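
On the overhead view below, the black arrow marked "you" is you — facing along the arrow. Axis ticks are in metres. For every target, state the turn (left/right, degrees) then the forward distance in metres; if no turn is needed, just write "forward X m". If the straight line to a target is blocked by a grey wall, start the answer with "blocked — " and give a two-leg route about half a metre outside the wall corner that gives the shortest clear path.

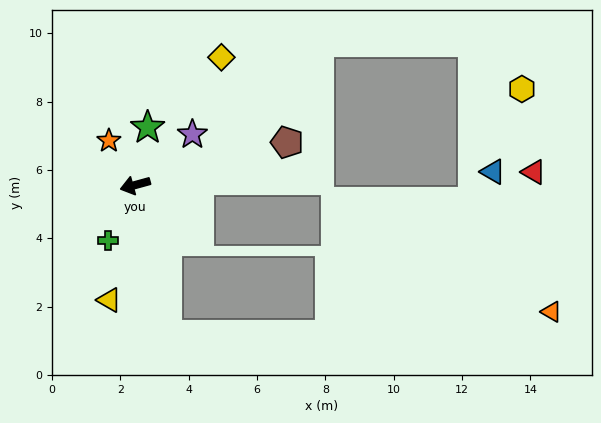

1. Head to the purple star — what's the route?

turn right 154°, forward 2.2 m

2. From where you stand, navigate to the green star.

turn right 118°, forward 1.7 m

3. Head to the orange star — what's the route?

turn right 75°, forward 1.5 m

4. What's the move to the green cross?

turn left 48°, forward 1.8 m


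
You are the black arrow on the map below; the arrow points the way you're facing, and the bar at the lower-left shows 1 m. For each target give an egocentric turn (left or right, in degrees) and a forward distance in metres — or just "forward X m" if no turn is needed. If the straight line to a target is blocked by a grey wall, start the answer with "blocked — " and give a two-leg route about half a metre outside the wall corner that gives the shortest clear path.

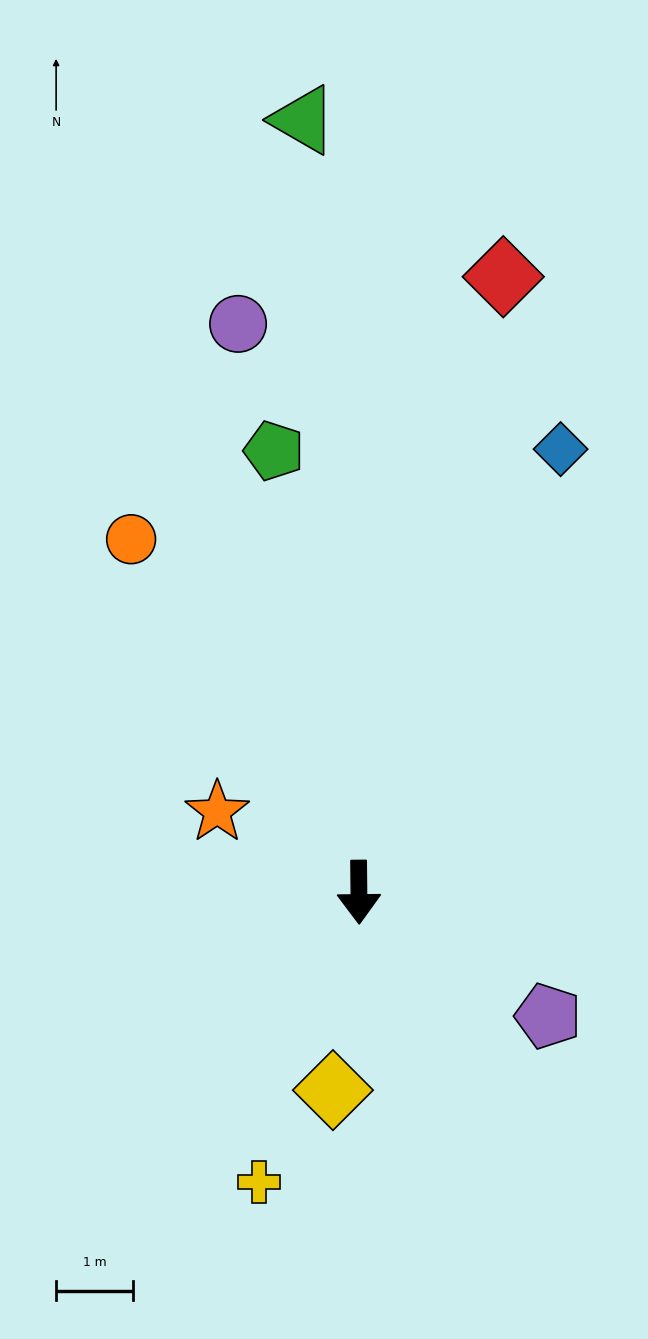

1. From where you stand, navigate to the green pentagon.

turn right 170°, forward 5.8 m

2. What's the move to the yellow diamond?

turn right 8°, forward 2.6 m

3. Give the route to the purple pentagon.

turn left 56°, forward 2.9 m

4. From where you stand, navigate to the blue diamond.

turn left 155°, forward 6.3 m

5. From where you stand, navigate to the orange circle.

turn right 148°, forward 5.4 m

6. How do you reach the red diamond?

turn left 166°, forward 8.2 m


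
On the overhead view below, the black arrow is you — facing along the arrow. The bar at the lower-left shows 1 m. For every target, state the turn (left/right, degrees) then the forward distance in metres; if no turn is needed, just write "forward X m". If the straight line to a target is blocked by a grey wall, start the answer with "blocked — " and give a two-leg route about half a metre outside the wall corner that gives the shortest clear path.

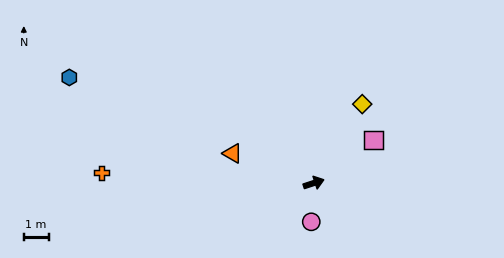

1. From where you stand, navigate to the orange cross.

turn left 159°, forward 8.6 m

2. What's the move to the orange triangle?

turn left 142°, forward 3.5 m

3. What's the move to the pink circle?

turn right 112°, forward 1.6 m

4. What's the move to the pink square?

turn left 18°, forward 3.0 m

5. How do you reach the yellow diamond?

turn left 40°, forward 3.7 m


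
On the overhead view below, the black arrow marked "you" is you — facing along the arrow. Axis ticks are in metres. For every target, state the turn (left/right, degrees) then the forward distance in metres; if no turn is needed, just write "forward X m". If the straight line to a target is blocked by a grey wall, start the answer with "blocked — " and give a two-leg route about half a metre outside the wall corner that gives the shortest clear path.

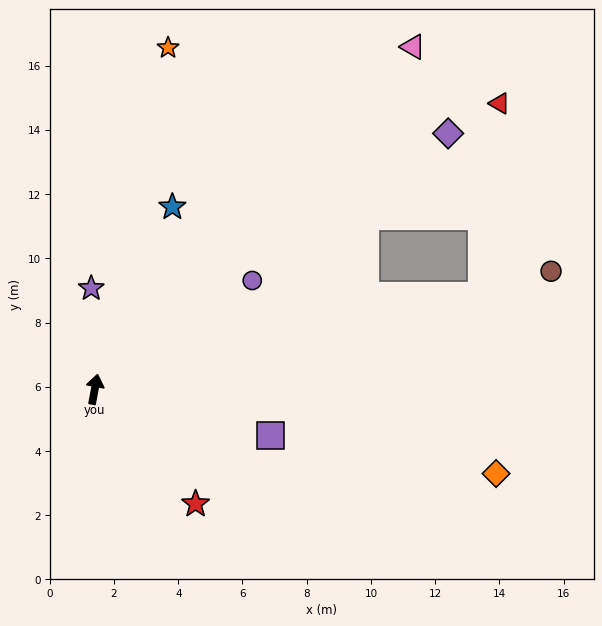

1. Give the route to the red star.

turn right 128°, forward 4.8 m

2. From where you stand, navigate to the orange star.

forward 10.9 m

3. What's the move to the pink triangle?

turn right 32°, forward 14.6 m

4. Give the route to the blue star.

turn right 12°, forward 6.2 m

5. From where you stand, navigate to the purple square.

turn right 94°, forward 5.7 m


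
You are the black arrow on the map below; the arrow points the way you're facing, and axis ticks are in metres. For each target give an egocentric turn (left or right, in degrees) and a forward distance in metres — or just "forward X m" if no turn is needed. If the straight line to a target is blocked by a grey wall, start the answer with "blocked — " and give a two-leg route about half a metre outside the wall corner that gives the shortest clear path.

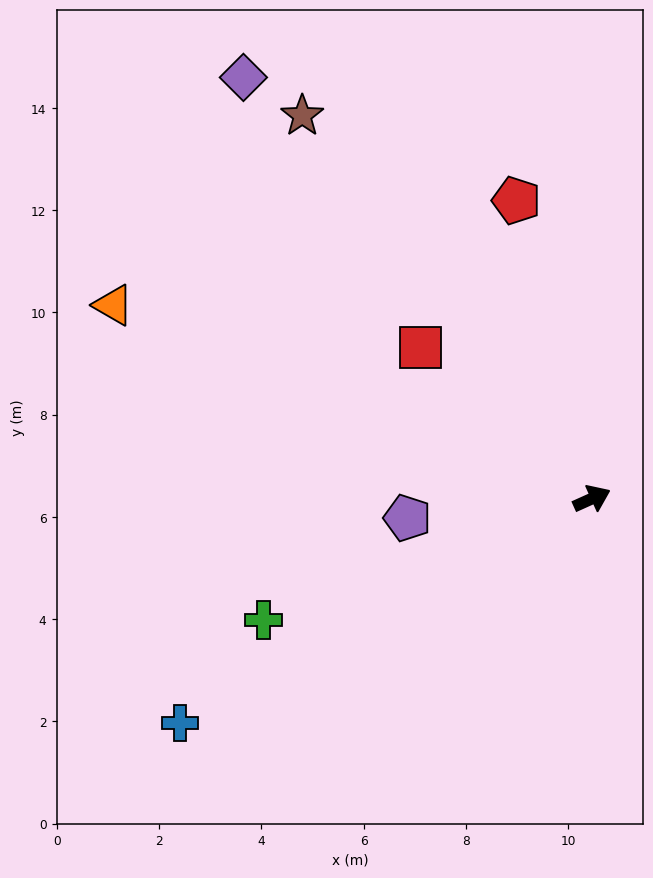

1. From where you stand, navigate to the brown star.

turn left 103°, forward 9.4 m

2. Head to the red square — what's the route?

turn left 114°, forward 4.5 m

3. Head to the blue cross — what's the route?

turn right 176°, forward 9.2 m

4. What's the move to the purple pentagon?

turn left 162°, forward 3.6 m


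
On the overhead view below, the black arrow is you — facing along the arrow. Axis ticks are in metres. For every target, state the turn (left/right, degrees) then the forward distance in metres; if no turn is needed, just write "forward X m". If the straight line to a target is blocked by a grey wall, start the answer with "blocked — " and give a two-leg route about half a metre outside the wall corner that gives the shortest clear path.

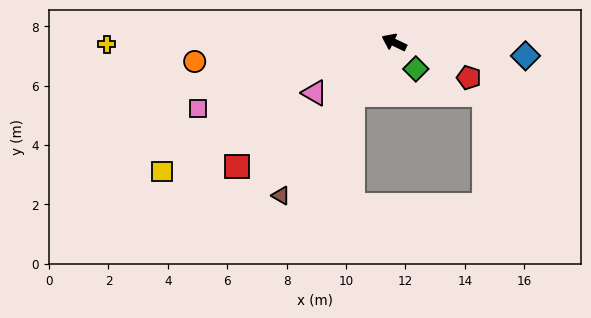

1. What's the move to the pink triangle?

turn left 58°, forward 3.2 m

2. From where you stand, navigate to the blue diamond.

turn right 160°, forward 4.4 m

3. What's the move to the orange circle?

turn left 31°, forward 6.7 m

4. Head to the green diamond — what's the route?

turn left 155°, forward 1.2 m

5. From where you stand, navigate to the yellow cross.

turn left 26°, forward 9.7 m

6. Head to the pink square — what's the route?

turn left 44°, forward 7.0 m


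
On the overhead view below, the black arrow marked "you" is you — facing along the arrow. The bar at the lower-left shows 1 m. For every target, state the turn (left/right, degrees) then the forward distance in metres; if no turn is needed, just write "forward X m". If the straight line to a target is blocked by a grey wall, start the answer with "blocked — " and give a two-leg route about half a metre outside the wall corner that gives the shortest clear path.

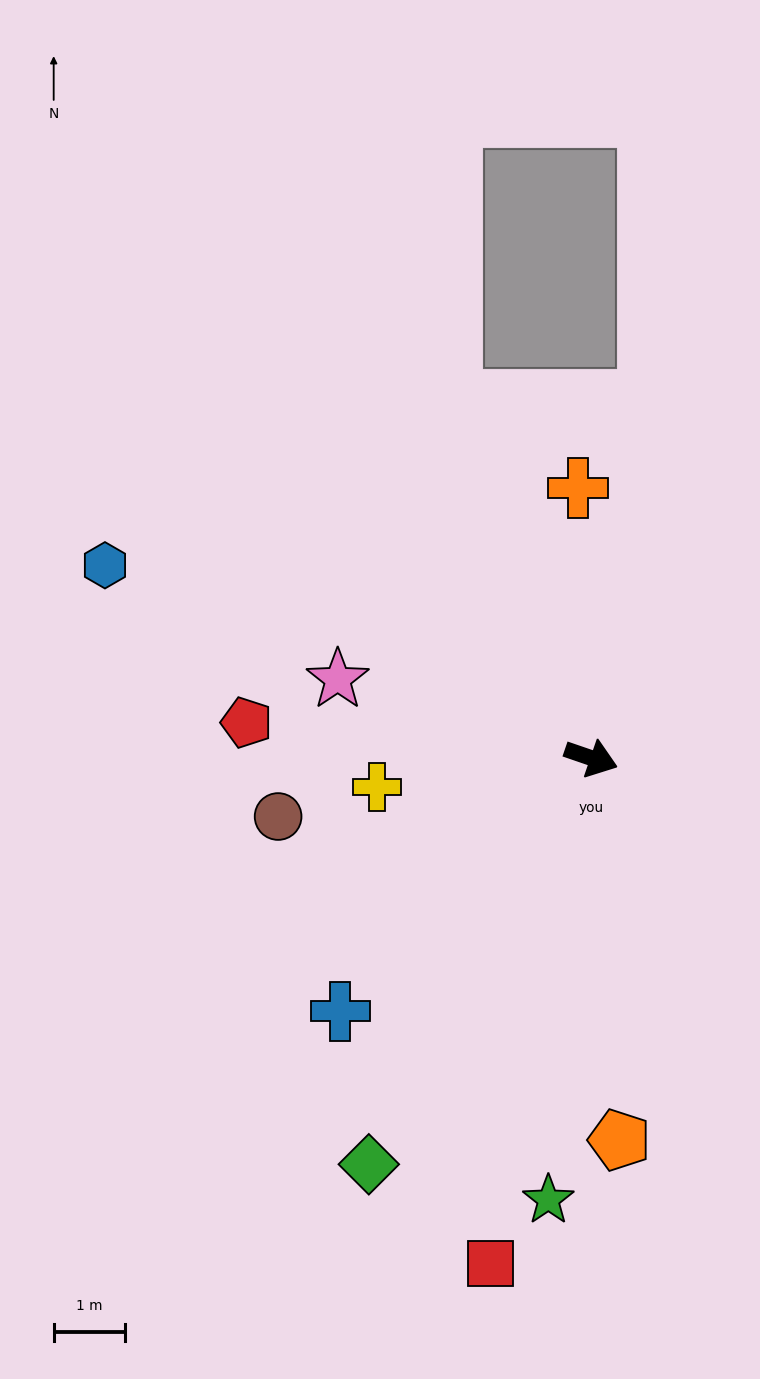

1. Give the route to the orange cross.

turn left 112°, forward 3.8 m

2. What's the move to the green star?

turn right 77°, forward 6.2 m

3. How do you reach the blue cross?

turn right 116°, forward 5.0 m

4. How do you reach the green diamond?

turn right 100°, forward 6.5 m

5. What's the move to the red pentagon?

turn right 167°, forward 4.9 m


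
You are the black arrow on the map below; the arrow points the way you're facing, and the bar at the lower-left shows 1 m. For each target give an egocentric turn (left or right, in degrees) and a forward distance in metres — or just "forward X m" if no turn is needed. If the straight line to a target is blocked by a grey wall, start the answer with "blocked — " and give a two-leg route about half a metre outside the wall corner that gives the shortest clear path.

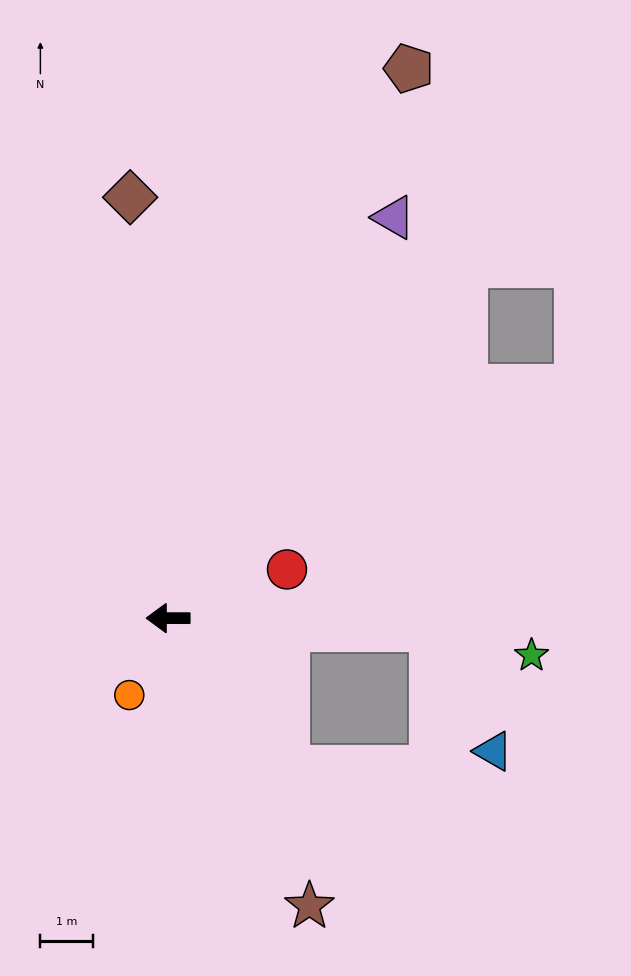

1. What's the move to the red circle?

turn right 158°, forward 2.5 m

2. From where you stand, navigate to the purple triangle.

turn right 119°, forward 8.8 m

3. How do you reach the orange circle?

turn left 63°, forward 1.6 m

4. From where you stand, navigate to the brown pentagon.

turn right 114°, forward 11.4 m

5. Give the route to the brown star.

turn left 116°, forward 6.1 m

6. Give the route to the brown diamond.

turn right 85°, forward 8.1 m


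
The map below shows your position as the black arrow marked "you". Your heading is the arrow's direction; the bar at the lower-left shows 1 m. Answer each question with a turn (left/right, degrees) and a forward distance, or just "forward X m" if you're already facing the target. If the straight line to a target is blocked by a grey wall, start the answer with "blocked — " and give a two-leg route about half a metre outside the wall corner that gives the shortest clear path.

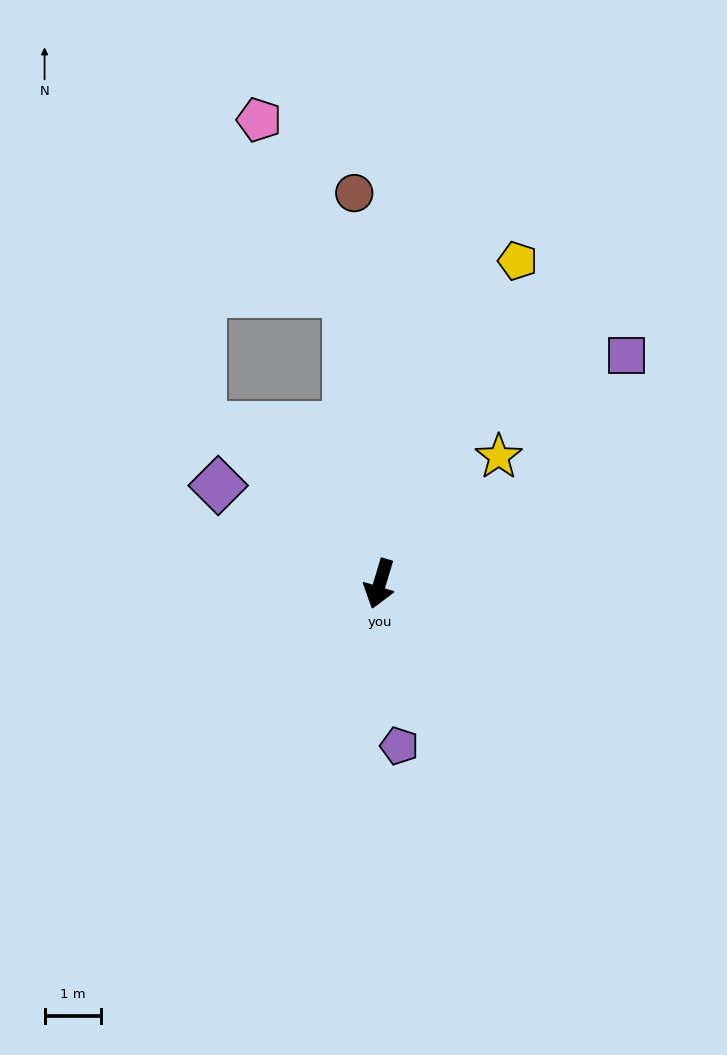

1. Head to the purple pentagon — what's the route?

turn left 24°, forward 2.9 m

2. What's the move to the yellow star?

turn left 154°, forward 3.1 m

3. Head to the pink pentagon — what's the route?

blocked — turn right 157°, forward 5.2 m, then turn left 21°, forward 3.4 m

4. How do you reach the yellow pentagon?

turn left 174°, forward 6.2 m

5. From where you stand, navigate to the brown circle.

turn right 159°, forward 6.9 m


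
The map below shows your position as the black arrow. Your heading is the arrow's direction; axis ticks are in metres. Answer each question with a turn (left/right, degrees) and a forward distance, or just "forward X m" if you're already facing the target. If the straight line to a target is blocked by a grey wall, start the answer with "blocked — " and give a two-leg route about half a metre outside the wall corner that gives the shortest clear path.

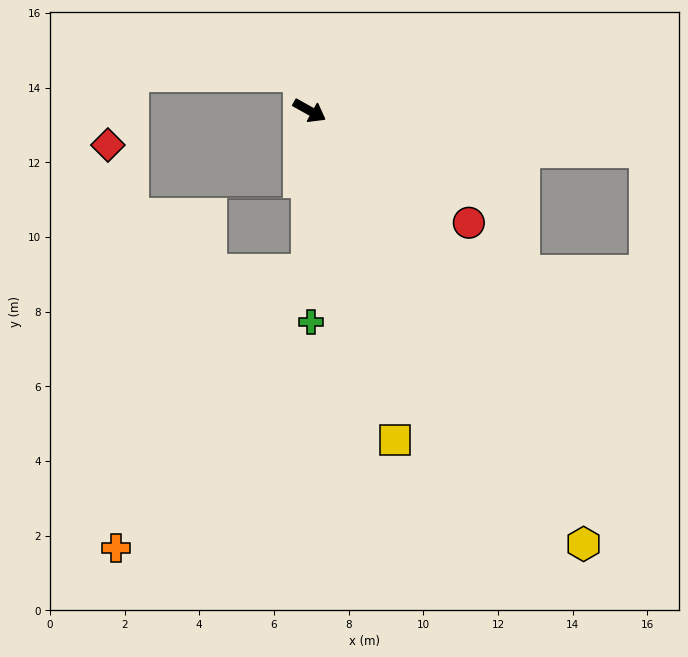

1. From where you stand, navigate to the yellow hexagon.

turn right 29°, forward 13.7 m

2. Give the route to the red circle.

turn right 6°, forward 5.2 m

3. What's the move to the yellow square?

turn right 46°, forward 9.1 m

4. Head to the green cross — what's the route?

turn right 61°, forward 5.7 m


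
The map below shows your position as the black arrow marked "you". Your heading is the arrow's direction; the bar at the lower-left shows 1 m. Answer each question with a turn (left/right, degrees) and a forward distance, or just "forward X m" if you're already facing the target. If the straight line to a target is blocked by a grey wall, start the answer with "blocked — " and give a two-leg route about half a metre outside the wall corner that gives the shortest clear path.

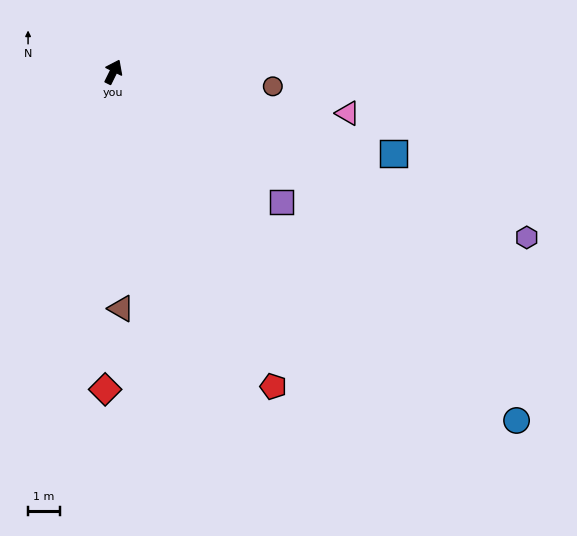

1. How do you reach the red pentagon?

turn right 127°, forward 11.0 m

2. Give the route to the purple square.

turn right 101°, forward 6.6 m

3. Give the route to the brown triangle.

turn right 152°, forward 7.4 m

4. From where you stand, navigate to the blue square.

turn right 80°, forward 9.1 m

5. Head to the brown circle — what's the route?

turn right 69°, forward 5.0 m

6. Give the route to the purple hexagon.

turn right 86°, forward 13.9 m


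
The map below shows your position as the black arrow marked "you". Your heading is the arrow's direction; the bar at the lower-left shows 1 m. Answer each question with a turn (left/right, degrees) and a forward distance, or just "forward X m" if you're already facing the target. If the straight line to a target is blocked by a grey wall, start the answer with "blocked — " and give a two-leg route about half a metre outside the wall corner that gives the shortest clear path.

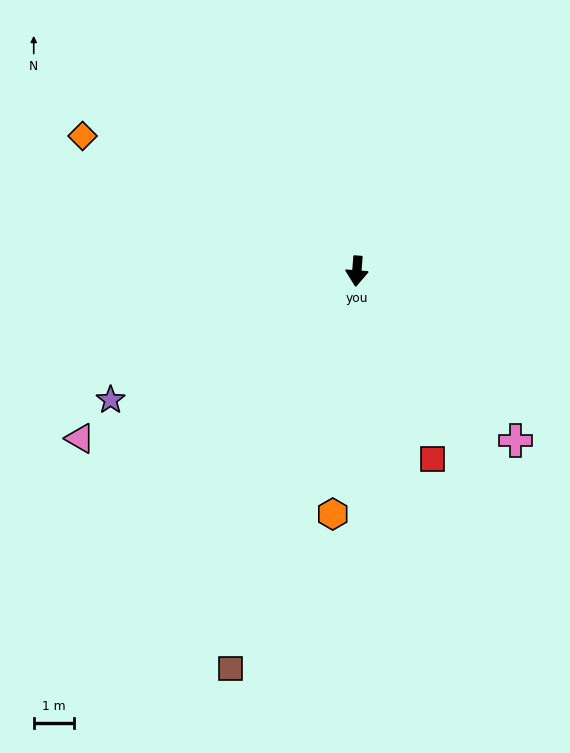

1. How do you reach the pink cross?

turn left 48°, forward 5.8 m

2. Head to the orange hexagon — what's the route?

forward 6.1 m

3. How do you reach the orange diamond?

turn right 112°, forward 7.7 m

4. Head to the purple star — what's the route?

turn right 58°, forward 7.0 m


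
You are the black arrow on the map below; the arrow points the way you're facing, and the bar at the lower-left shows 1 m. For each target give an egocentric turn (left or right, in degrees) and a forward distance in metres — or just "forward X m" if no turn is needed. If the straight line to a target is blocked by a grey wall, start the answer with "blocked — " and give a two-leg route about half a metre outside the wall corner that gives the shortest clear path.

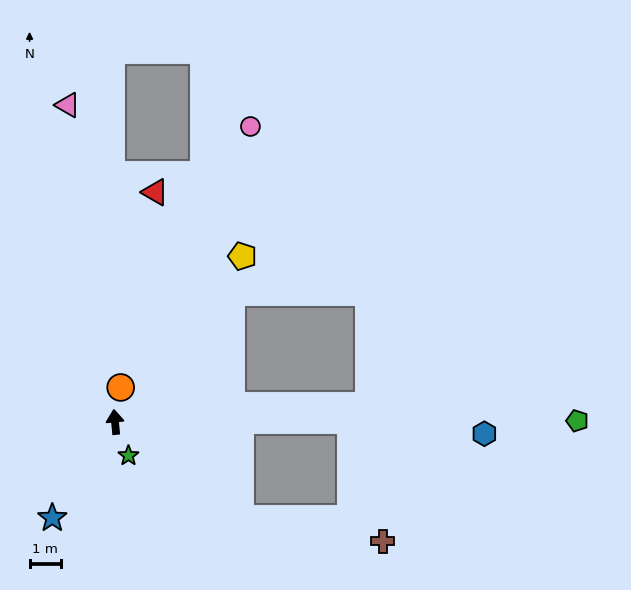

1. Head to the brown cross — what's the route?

blocked — turn right 133°, forward 5.0 m, then turn left 28°, forward 4.6 m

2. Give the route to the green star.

turn right 164°, forward 1.2 m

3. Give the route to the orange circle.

turn right 15°, forward 1.1 m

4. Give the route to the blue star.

turn left 141°, forward 3.6 m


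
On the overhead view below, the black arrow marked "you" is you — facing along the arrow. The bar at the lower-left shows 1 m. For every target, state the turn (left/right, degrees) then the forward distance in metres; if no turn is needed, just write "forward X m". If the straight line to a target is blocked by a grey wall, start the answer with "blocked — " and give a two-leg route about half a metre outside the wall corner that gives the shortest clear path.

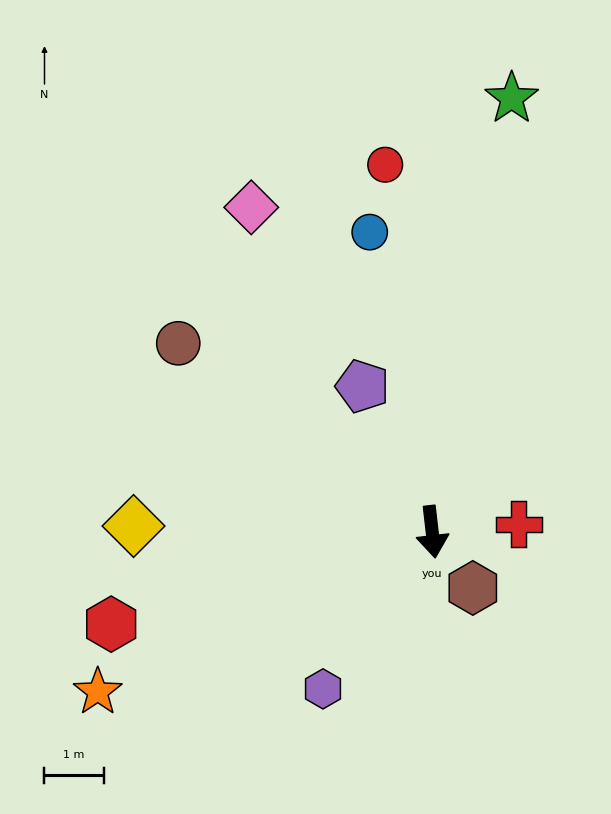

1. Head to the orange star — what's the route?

turn right 71°, forward 6.3 m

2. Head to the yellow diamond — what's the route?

turn right 98°, forward 5.0 m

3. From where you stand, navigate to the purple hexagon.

turn right 41°, forward 3.2 m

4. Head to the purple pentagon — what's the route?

turn right 161°, forward 2.7 m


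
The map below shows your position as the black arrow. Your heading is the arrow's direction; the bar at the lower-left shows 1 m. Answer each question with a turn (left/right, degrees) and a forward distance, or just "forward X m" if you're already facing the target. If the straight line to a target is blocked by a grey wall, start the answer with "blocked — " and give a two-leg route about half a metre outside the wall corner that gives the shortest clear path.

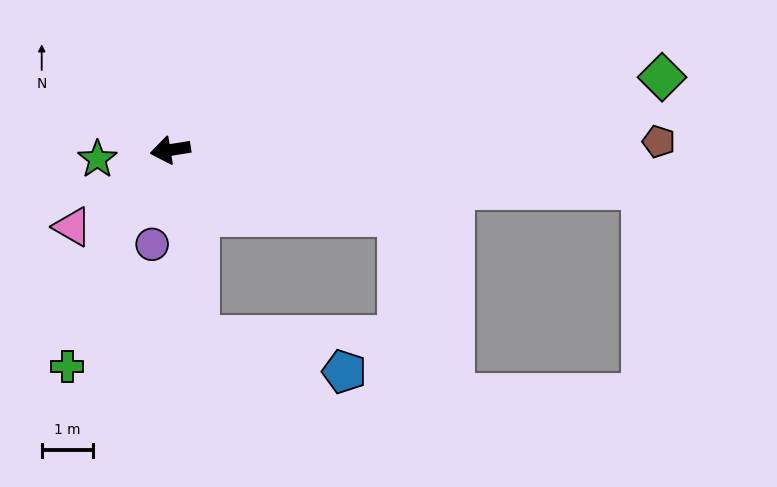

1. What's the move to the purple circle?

turn left 70°, forward 1.9 m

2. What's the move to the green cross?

turn left 55°, forward 4.7 m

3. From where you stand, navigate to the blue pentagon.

blocked — turn left 89°, forward 3.7 m, then turn left 69°, forward 2.9 m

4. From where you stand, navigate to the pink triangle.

turn left 29°, forward 2.4 m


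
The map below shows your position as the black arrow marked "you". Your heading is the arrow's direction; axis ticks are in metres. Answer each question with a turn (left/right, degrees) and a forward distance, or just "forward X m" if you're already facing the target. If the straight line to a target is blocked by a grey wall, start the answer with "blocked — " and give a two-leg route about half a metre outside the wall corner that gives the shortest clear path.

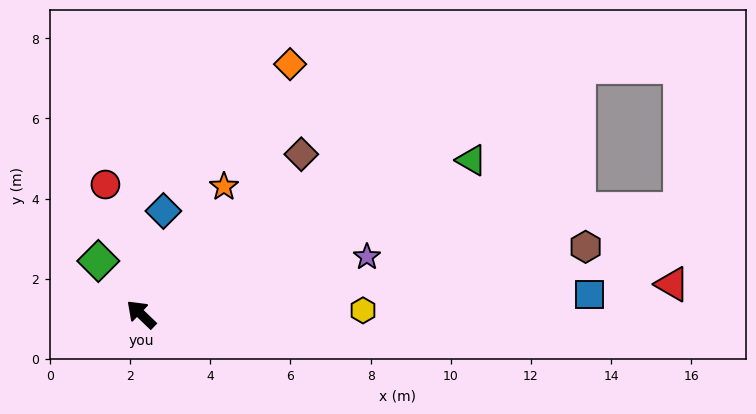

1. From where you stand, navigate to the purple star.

turn right 122°, forward 5.8 m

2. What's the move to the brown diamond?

turn right 91°, forward 5.7 m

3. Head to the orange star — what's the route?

turn right 79°, forward 3.8 m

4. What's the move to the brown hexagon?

turn right 128°, forward 11.2 m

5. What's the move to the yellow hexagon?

turn right 135°, forward 5.5 m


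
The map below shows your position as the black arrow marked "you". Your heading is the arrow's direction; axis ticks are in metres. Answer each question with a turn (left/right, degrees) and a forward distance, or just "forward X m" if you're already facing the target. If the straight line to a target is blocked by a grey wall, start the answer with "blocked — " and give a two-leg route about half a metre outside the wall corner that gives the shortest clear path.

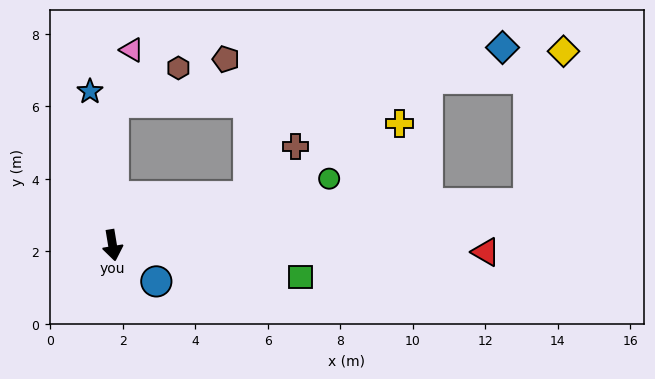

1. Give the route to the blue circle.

turn left 41°, forward 1.6 m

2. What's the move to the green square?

turn left 71°, forward 5.3 m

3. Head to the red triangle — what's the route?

turn left 80°, forward 10.3 m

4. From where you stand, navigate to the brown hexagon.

blocked — turn left 170°, forward 3.9 m, then turn right 61°, forward 2.0 m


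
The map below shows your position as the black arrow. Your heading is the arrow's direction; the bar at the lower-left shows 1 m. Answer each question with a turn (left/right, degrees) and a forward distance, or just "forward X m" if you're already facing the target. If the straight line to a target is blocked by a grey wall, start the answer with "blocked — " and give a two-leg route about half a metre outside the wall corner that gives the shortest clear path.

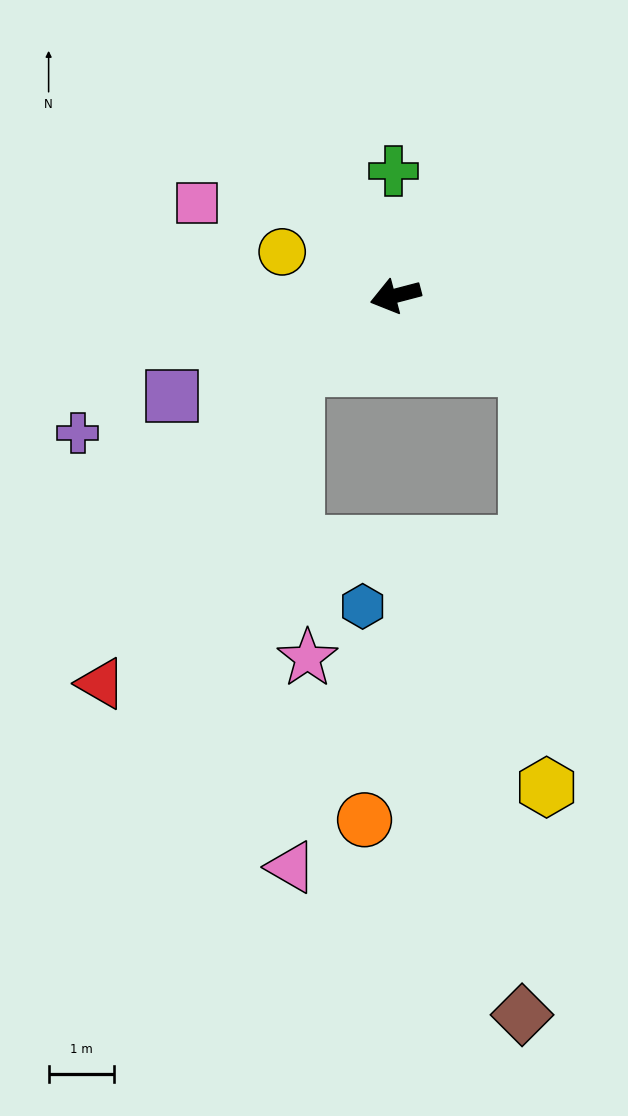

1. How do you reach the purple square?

turn left 10°, forward 3.7 m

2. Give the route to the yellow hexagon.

blocked — turn left 136°, forward 2.3 m, then turn right 58°, forward 6.4 m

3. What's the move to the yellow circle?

turn right 36°, forward 1.9 m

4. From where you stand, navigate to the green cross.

turn right 104°, forward 1.9 m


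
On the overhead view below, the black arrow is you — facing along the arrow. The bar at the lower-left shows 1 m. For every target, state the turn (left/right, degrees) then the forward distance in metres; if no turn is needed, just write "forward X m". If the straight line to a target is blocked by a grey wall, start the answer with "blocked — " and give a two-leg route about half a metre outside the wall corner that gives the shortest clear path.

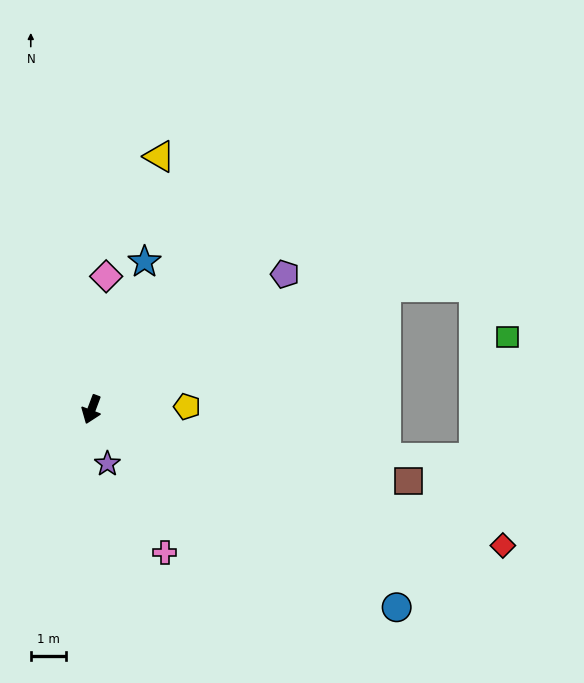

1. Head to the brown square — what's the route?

turn left 98°, forward 9.2 m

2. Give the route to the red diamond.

turn left 92°, forward 12.3 m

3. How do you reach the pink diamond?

turn right 166°, forward 3.8 m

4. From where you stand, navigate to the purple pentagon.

turn left 146°, forward 6.7 m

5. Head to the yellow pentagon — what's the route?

turn left 112°, forward 2.7 m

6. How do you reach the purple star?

turn left 37°, forward 1.6 m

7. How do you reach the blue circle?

turn left 78°, forward 10.3 m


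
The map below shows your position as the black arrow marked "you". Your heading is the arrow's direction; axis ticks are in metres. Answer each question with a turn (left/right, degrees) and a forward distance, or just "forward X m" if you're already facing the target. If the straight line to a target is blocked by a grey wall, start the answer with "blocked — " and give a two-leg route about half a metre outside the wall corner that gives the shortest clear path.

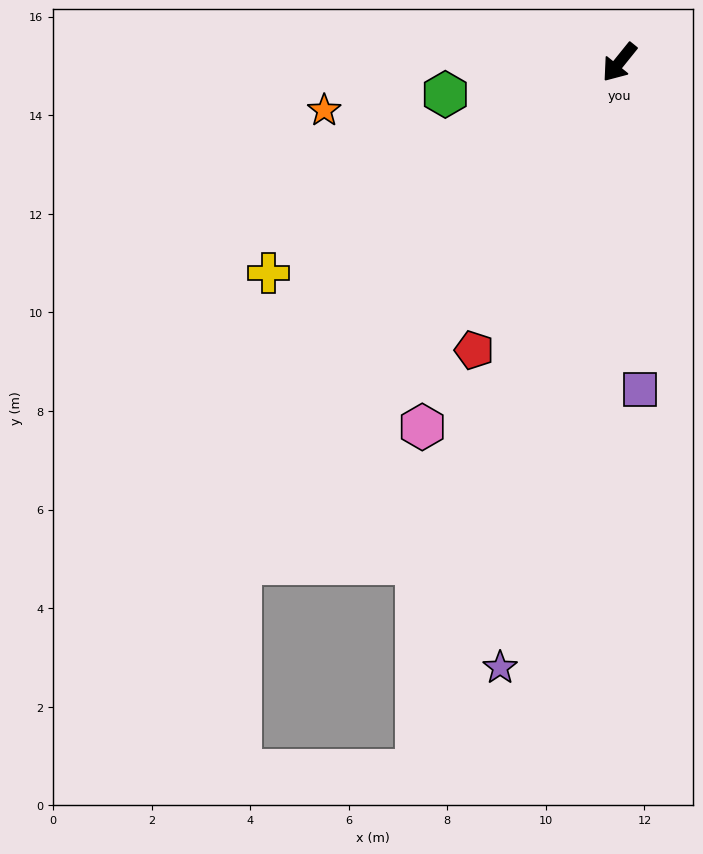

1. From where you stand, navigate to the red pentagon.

turn left 12°, forward 6.5 m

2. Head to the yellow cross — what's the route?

turn right 20°, forward 8.3 m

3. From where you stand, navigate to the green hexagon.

turn right 41°, forward 3.6 m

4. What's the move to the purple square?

turn left 42°, forward 6.6 m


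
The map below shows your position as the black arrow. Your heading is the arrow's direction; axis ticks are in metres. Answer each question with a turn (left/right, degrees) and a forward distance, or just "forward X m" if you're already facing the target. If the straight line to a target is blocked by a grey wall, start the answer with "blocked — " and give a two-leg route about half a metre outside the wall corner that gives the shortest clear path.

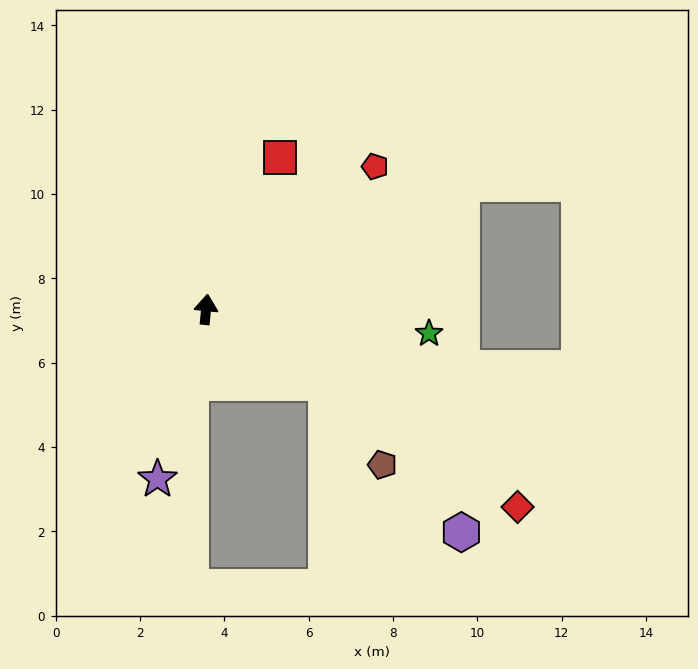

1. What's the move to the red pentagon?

turn right 44°, forward 5.2 m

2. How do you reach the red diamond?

turn right 117°, forward 8.7 m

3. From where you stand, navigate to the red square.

turn right 20°, forward 4.0 m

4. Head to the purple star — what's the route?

turn left 170°, forward 4.2 m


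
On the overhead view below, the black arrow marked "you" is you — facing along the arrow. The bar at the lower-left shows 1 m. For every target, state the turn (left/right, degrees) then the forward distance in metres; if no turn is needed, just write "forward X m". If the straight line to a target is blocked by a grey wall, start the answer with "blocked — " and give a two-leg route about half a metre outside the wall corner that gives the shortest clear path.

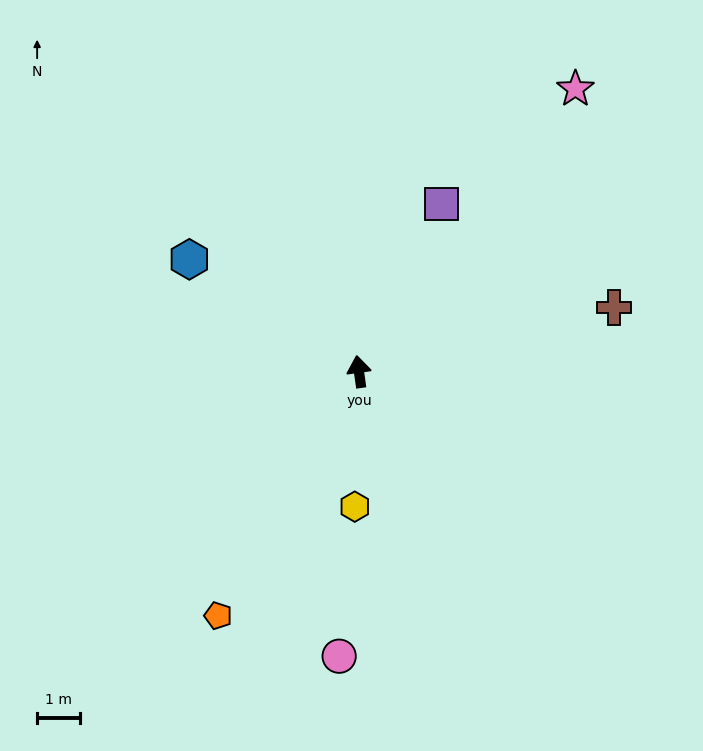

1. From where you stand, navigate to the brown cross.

turn right 84°, forward 6.1 m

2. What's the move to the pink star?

turn right 45°, forward 8.2 m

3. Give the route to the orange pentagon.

turn left 142°, forward 6.5 m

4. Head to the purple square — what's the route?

turn right 34°, forward 4.3 m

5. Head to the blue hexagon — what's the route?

turn left 49°, forward 4.7 m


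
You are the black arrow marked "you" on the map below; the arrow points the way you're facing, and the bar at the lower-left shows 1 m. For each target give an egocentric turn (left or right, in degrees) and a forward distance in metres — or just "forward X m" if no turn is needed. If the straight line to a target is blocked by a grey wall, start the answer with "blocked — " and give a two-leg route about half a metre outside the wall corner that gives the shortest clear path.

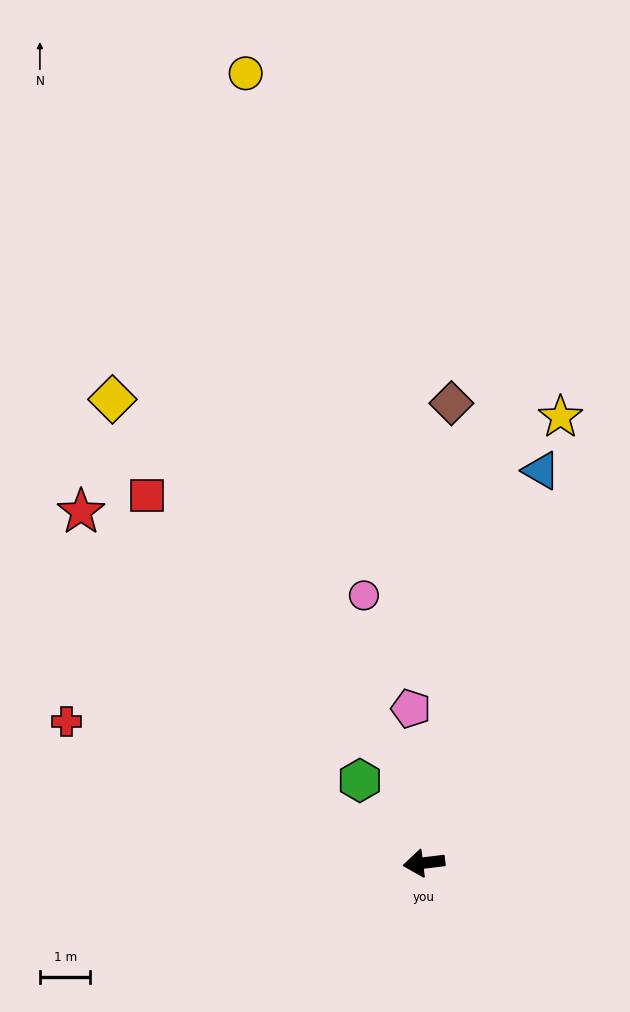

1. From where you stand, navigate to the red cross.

turn right 29°, forward 7.6 m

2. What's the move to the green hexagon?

turn right 59°, forward 2.1 m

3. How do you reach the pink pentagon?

turn right 92°, forward 3.1 m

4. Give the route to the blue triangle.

turn right 114°, forward 8.1 m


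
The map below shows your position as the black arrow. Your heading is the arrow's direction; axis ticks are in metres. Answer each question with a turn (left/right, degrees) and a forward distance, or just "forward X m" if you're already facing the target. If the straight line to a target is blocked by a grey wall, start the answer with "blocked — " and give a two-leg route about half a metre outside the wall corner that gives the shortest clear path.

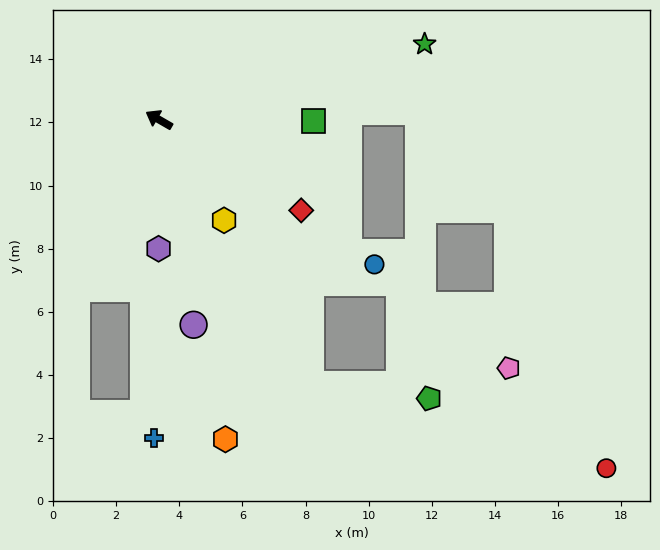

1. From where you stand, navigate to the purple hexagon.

turn left 120°, forward 4.1 m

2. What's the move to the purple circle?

turn left 130°, forward 6.6 m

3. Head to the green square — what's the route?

turn right 151°, forward 4.9 m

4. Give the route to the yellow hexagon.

turn left 153°, forward 3.8 m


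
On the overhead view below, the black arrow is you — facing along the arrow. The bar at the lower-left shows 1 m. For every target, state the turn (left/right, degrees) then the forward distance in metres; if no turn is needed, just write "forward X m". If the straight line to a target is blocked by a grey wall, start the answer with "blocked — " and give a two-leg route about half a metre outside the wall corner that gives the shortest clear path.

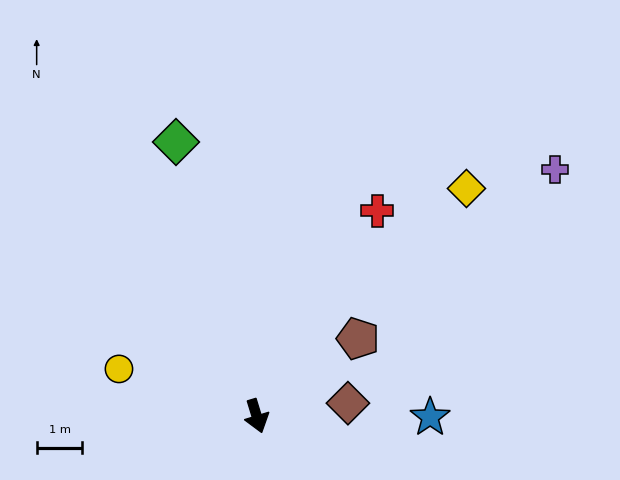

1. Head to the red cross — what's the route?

turn left 133°, forward 5.2 m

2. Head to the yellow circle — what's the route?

turn right 126°, forward 3.2 m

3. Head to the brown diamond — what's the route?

turn left 81°, forward 2.0 m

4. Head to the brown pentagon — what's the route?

turn left 110°, forward 2.8 m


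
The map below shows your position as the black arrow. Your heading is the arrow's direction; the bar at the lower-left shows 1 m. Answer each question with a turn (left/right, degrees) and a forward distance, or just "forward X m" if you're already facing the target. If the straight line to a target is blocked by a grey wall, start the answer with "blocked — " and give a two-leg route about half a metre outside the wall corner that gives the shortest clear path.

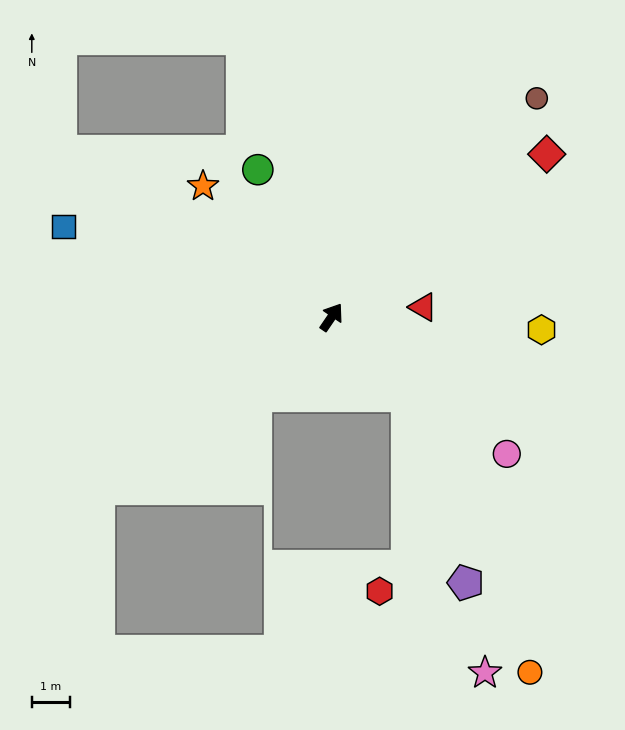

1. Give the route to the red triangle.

turn right 49°, forward 2.4 m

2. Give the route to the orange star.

turn left 79°, forward 4.8 m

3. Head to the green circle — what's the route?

turn left 61°, forward 4.3 m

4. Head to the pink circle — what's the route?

turn right 94°, forward 5.8 m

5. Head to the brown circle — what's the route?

turn right 9°, forward 7.8 m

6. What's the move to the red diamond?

turn right 19°, forward 7.1 m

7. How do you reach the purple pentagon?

blocked — turn right 102°, forward 2.9 m, then turn right 26°, forward 5.1 m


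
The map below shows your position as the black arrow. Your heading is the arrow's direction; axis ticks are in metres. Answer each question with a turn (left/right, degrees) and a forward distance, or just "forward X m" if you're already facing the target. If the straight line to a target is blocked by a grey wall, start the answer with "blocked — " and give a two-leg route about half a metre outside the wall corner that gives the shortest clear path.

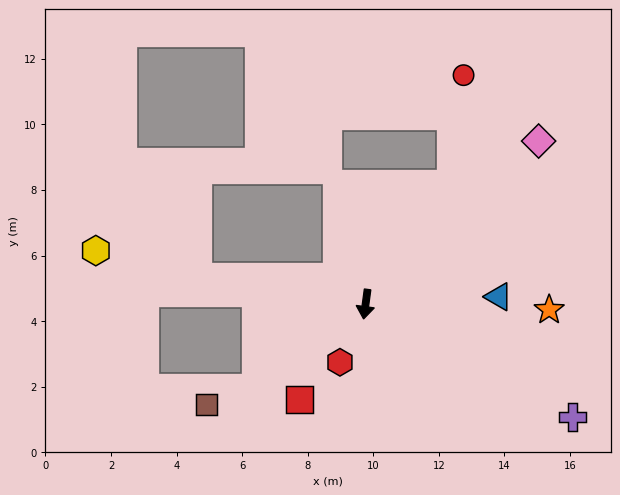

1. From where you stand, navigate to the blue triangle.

turn left 101°, forward 4.1 m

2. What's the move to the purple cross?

turn left 69°, forward 7.2 m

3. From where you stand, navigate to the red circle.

blocked — turn left 153°, forward 4.5 m, then turn left 28°, forward 3.3 m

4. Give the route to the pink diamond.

turn left 141°, forward 7.3 m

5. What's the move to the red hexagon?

turn right 16°, forward 1.9 m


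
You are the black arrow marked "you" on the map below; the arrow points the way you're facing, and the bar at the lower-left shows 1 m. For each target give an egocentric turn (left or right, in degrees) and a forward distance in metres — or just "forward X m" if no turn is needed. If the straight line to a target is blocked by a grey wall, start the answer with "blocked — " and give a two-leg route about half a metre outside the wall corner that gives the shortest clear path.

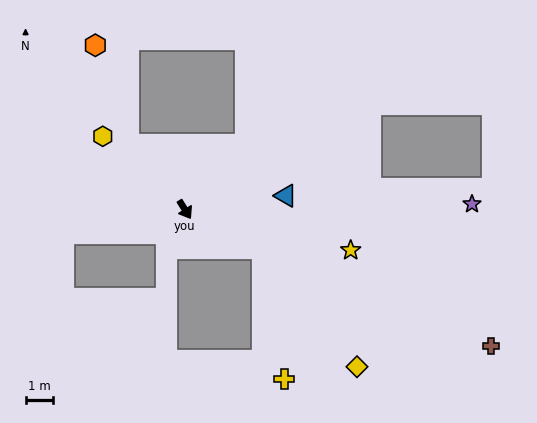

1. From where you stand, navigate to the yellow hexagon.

turn right 164°, forward 4.1 m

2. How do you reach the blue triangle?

turn left 66°, forward 3.8 m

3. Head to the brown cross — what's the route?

turn left 34°, forward 12.4 m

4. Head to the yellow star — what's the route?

turn left 44°, forward 6.3 m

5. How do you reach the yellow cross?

blocked — turn left 32°, forward 3.2 m, then turn right 55°, forward 4.9 m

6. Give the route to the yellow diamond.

blocked — turn left 32°, forward 3.2 m, then turn right 26°, forward 5.6 m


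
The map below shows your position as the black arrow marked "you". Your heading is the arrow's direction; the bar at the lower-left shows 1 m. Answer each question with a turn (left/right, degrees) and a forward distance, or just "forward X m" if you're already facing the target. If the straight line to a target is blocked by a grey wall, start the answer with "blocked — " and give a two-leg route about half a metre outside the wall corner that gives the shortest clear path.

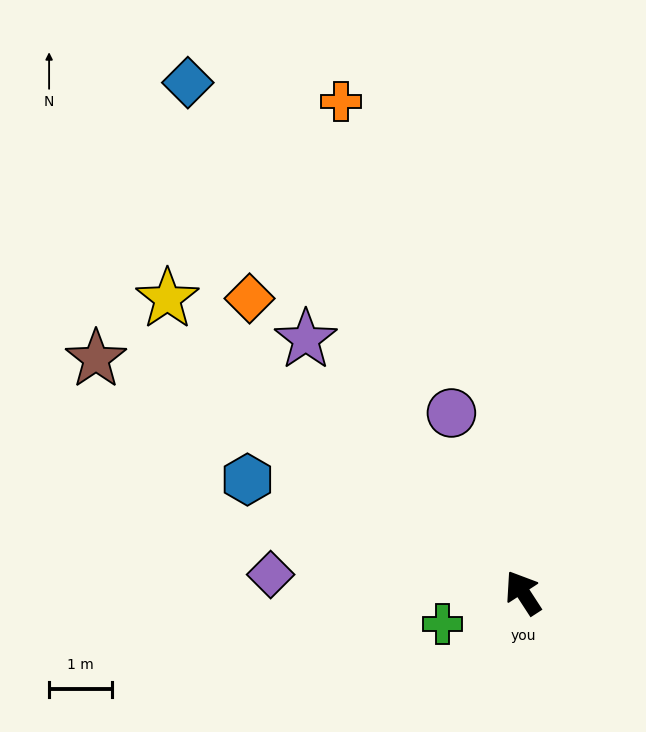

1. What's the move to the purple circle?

turn right 11°, forward 3.1 m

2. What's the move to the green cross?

turn left 78°, forward 1.4 m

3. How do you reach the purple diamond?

turn left 53°, forward 4.0 m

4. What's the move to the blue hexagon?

turn left 35°, forward 4.7 m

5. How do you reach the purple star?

turn left 8°, forward 5.3 m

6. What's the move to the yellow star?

turn left 17°, forward 7.3 m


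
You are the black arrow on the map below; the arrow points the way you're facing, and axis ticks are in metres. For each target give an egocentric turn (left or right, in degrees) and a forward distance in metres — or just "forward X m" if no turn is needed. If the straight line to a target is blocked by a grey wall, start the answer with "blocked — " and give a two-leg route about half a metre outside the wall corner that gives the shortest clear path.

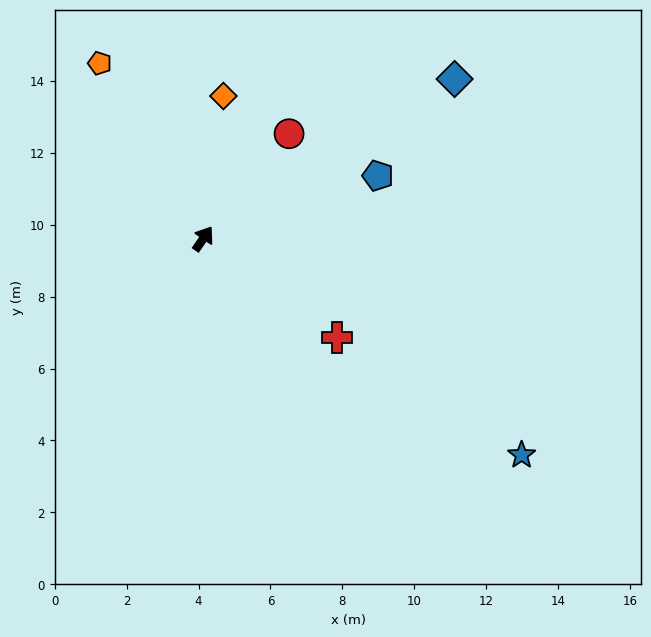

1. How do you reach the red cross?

turn right 92°, forward 4.6 m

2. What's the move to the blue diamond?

turn right 23°, forward 8.3 m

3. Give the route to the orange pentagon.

turn left 65°, forward 5.7 m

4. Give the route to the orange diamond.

turn left 26°, forward 4.0 m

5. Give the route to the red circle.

turn right 5°, forward 3.8 m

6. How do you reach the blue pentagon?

turn right 36°, forward 5.2 m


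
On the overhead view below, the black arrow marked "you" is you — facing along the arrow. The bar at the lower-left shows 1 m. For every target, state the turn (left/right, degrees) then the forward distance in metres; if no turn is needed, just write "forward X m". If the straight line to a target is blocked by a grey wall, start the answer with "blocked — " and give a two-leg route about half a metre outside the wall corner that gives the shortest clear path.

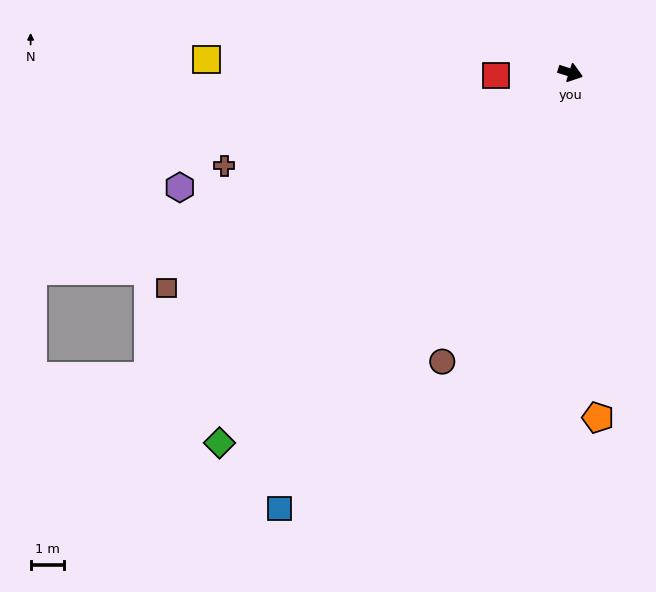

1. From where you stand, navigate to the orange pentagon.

turn right 68°, forward 10.2 m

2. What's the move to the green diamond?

turn right 116°, forward 15.1 m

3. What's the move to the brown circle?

turn right 96°, forward 9.4 m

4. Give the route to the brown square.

turn right 134°, forward 13.6 m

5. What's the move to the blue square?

turn right 106°, forward 15.5 m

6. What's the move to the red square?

turn right 160°, forward 2.2 m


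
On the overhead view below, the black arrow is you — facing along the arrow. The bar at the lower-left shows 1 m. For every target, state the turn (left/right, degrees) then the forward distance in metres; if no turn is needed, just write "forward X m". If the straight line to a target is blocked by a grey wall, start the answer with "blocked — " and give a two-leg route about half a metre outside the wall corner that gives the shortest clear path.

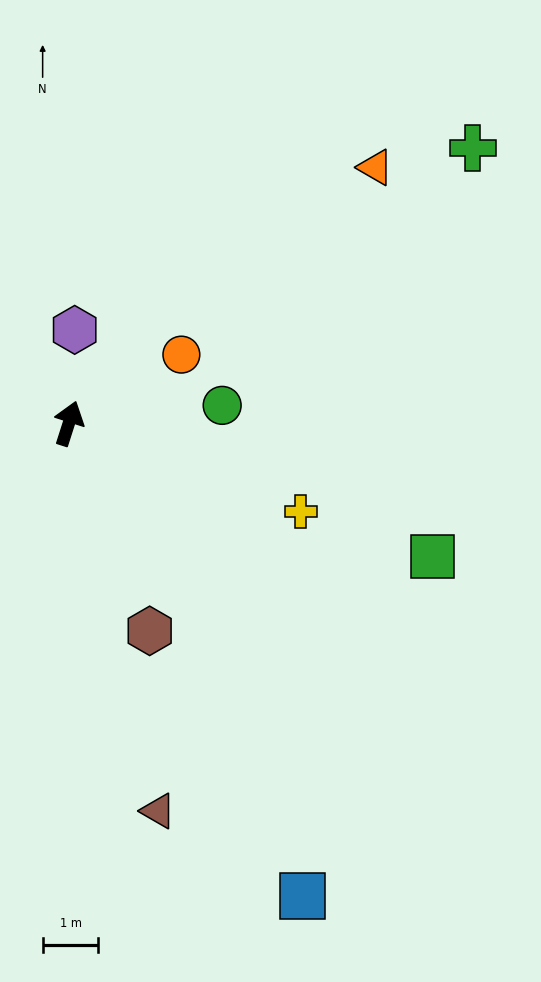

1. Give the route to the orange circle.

turn right 41°, forward 2.4 m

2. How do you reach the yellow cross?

turn right 93°, forward 4.5 m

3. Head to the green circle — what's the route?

turn right 66°, forward 2.8 m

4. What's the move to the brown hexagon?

turn right 141°, forward 4.0 m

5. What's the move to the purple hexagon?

turn left 14°, forward 1.7 m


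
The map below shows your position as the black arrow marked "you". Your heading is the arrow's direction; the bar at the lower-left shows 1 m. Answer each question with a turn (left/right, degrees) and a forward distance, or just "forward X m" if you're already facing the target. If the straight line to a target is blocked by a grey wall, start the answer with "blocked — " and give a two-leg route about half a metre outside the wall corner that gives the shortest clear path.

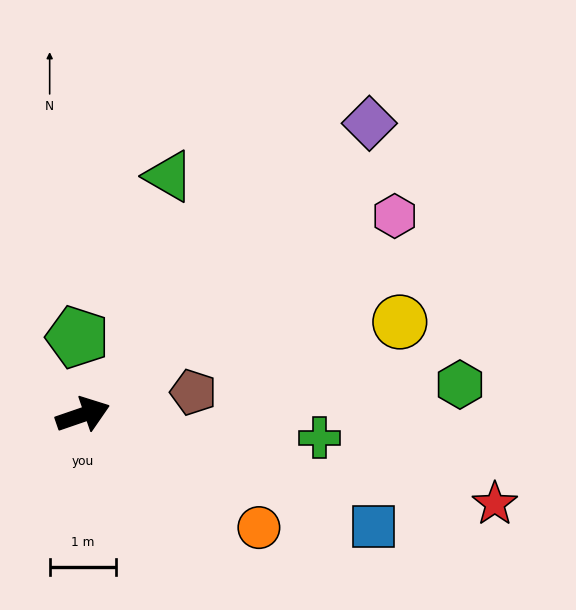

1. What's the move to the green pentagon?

turn left 75°, forward 1.2 m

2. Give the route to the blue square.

turn right 40°, forward 4.7 m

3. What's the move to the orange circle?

turn right 52°, forward 3.1 m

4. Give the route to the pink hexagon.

turn left 14°, forward 5.5 m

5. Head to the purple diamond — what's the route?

turn left 27°, forward 6.1 m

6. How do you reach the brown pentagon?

turn right 8°, forward 1.7 m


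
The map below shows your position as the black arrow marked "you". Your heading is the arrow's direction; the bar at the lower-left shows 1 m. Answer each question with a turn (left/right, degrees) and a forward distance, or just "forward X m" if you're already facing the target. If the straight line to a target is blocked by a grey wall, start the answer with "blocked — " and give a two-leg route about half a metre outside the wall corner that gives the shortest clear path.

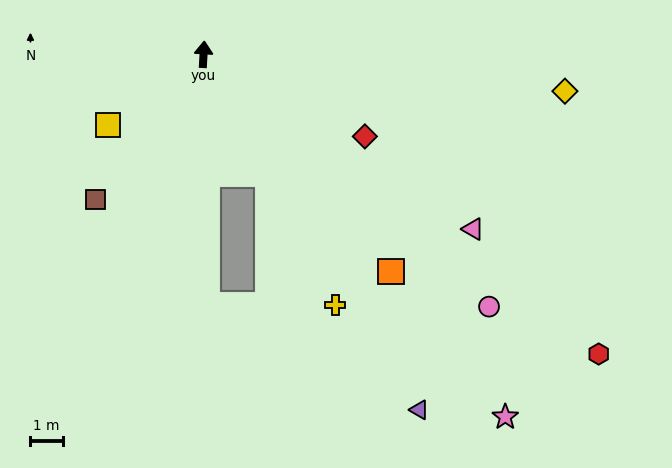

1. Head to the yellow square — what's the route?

turn left 130°, forward 3.7 m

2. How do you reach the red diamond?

turn right 114°, forward 5.6 m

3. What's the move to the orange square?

turn right 136°, forward 8.8 m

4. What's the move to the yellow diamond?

turn right 93°, forward 11.2 m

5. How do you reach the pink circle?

turn right 128°, forward 11.7 m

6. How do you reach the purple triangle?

turn right 145°, forward 12.8 m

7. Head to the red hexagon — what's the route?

turn right 124°, forward 15.2 m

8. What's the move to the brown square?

turn left 147°, forward 5.6 m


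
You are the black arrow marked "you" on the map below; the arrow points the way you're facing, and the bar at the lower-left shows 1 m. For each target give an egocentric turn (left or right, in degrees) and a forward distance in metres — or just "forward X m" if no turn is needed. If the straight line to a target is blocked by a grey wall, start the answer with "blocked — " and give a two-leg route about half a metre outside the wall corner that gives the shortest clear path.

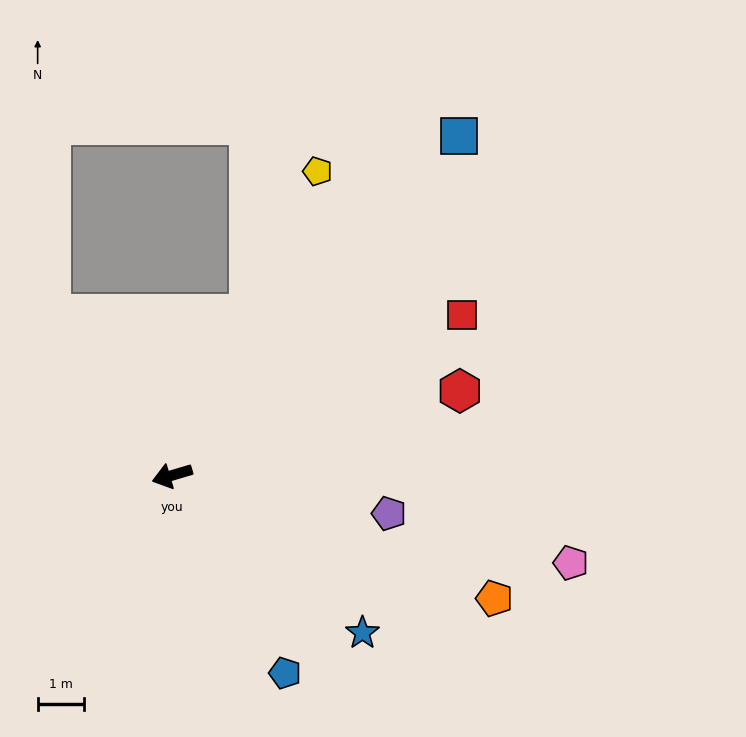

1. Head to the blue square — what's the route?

turn right 147°, forward 9.6 m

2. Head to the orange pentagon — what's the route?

turn left 143°, forward 7.4 m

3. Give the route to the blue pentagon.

turn left 103°, forward 4.9 m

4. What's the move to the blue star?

turn left 124°, forward 5.3 m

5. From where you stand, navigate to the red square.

turn right 167°, forward 7.2 m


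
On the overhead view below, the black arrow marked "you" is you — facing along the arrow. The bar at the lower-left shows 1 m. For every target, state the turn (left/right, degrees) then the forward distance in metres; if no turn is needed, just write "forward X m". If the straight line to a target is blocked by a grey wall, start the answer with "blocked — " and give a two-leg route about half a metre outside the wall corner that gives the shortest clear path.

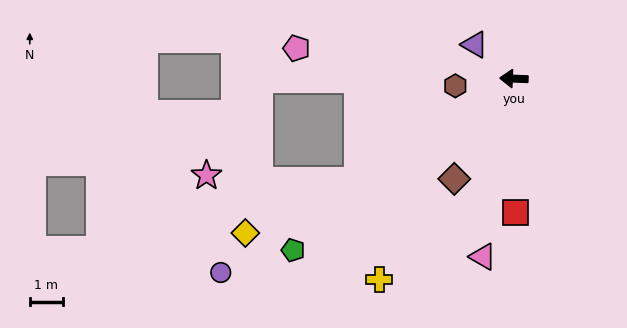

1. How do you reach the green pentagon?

turn left 40°, forward 8.5 m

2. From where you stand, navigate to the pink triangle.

turn left 82°, forward 5.5 m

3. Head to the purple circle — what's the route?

turn left 36°, forward 10.7 m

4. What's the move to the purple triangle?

turn right 39°, forward 1.6 m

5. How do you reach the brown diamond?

turn left 62°, forward 3.5 m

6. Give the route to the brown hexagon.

turn left 9°, forward 1.8 m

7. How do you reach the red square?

turn left 93°, forward 4.1 m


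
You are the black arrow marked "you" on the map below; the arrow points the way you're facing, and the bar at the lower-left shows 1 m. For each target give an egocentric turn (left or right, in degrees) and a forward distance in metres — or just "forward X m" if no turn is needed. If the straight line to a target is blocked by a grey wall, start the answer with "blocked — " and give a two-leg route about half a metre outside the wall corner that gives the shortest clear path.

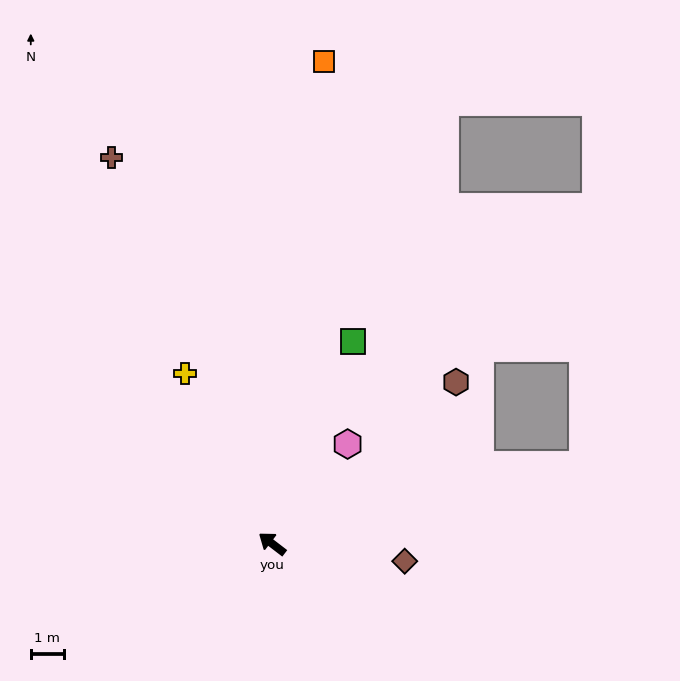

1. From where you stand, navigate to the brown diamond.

turn right 150°, forward 4.0 m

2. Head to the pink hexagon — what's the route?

turn right 90°, forward 3.8 m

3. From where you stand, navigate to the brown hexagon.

turn right 101°, forward 7.3 m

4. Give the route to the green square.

turn right 74°, forward 6.5 m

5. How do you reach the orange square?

turn right 59°, forward 14.6 m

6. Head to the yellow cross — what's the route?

turn right 25°, forward 5.7 m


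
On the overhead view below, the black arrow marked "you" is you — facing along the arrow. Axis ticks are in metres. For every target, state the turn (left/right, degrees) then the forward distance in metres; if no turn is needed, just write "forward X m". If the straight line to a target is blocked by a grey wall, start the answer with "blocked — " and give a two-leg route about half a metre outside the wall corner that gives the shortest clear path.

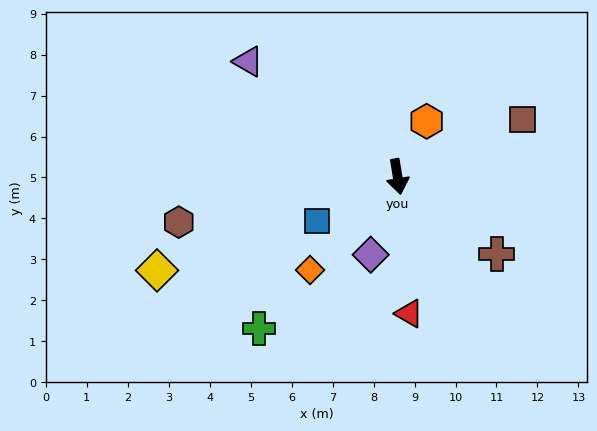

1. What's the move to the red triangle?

turn right 5°, forward 3.4 m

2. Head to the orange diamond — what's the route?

turn right 53°, forward 3.1 m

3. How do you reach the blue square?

turn right 71°, forward 2.2 m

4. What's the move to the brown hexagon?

turn right 88°, forward 5.5 m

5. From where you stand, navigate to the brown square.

turn left 105°, forward 3.3 m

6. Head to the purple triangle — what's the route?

turn right 137°, forward 4.6 m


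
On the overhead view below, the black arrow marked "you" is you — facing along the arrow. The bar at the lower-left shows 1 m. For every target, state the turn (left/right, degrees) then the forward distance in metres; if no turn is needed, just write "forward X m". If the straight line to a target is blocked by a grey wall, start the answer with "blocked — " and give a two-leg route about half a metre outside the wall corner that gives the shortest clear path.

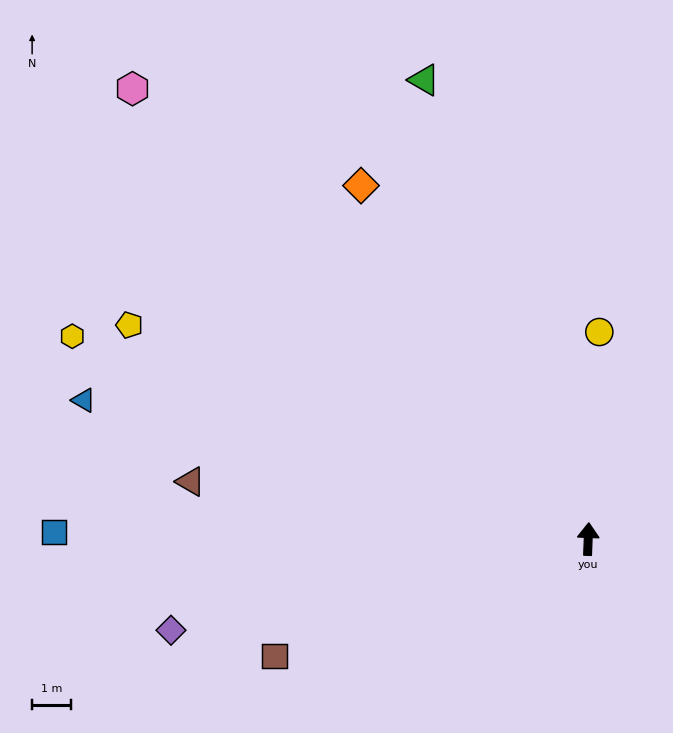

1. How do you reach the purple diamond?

turn left 105°, forward 11.0 m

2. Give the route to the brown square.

turn left 113°, forward 8.6 m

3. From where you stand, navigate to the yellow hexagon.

turn left 71°, forward 14.3 m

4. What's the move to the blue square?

turn left 91°, forward 13.8 m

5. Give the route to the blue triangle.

turn left 77°, forward 13.5 m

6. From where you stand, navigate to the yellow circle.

forward 5.4 m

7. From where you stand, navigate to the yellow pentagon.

turn left 67°, forward 13.1 m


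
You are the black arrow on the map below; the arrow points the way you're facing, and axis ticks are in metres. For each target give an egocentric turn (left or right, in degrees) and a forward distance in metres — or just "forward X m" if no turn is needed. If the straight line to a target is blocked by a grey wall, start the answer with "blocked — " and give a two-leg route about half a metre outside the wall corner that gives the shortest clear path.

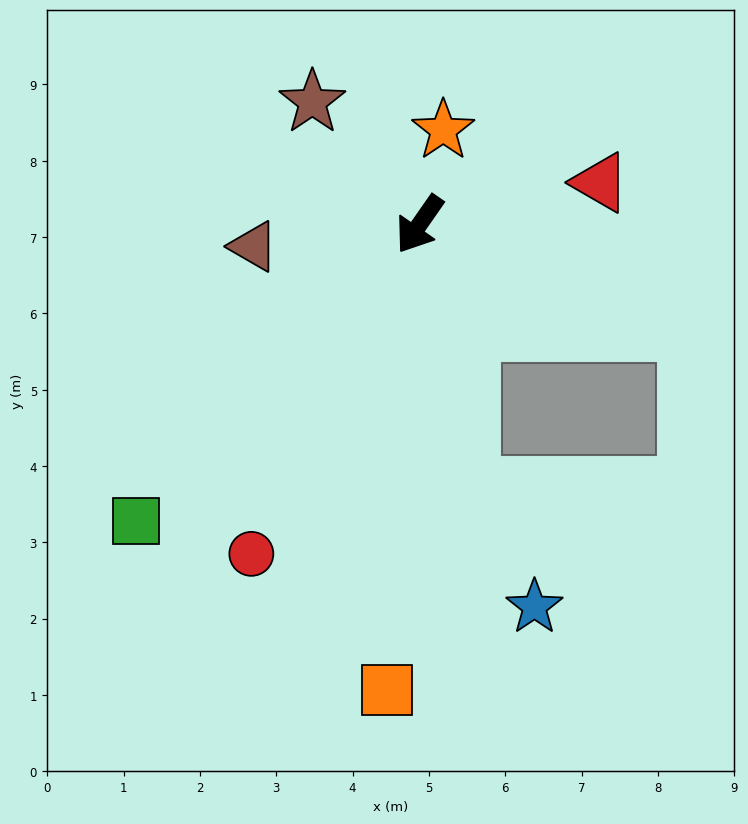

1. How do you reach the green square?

turn right 9°, forward 5.4 m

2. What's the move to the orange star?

turn right 159°, forward 1.3 m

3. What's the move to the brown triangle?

turn right 48°, forward 2.2 m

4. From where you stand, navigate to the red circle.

turn left 8°, forward 4.8 m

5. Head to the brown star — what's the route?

turn right 104°, forward 2.1 m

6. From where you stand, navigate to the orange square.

turn left 31°, forward 6.1 m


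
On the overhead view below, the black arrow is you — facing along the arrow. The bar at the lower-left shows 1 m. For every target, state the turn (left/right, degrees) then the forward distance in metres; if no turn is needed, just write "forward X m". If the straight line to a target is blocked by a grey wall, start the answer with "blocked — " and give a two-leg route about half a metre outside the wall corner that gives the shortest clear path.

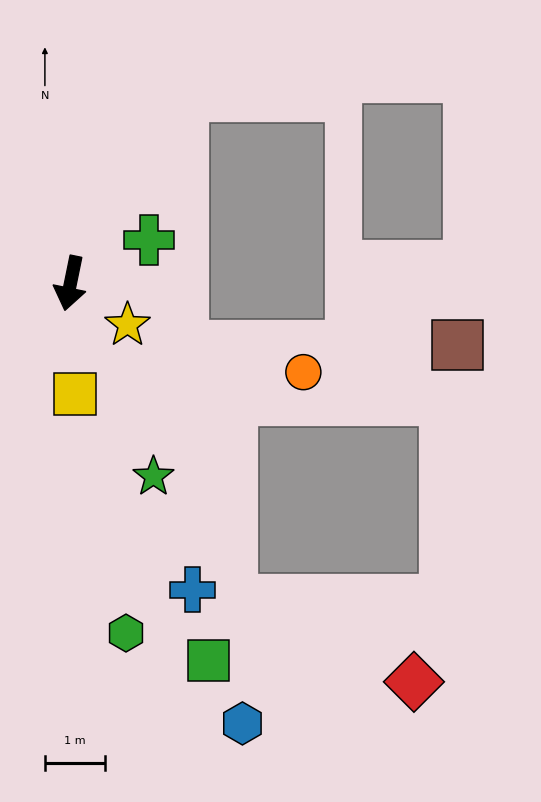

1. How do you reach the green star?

turn left 35°, forward 3.5 m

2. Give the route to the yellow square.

turn left 14°, forward 1.9 m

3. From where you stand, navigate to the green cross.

turn left 131°, forward 1.5 m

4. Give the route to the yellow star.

turn left 66°, forward 1.2 m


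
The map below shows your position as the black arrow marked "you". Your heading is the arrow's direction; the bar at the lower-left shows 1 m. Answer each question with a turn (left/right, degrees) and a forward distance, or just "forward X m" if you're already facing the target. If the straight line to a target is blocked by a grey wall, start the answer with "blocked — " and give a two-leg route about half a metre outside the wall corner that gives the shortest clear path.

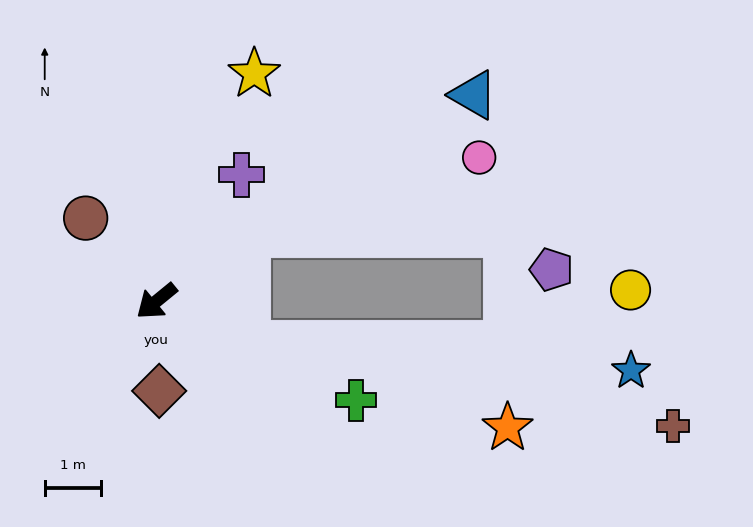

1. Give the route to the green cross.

turn left 114°, forward 3.9 m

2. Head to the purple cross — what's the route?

turn right 163°, forward 2.7 m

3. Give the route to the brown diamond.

turn left 52°, forward 1.6 m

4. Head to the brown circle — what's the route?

turn right 89°, forward 1.9 m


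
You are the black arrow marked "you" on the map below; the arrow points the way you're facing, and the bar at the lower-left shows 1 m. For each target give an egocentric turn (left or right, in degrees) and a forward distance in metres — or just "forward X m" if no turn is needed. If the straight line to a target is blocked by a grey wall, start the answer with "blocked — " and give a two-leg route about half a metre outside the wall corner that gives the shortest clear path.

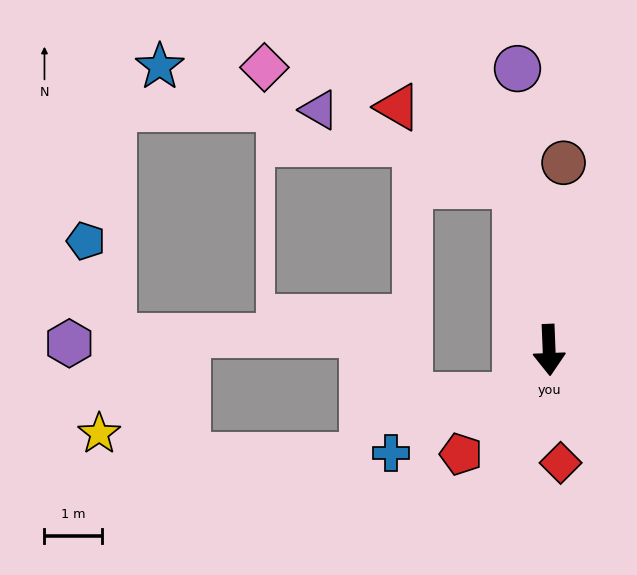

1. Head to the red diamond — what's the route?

turn left 4°, forward 2.0 m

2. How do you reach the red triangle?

blocked — turn right 171°, forward 3.0 m, then turn left 46°, forward 2.5 m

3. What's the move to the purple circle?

turn right 176°, forward 5.0 m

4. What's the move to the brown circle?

turn left 173°, forward 3.3 m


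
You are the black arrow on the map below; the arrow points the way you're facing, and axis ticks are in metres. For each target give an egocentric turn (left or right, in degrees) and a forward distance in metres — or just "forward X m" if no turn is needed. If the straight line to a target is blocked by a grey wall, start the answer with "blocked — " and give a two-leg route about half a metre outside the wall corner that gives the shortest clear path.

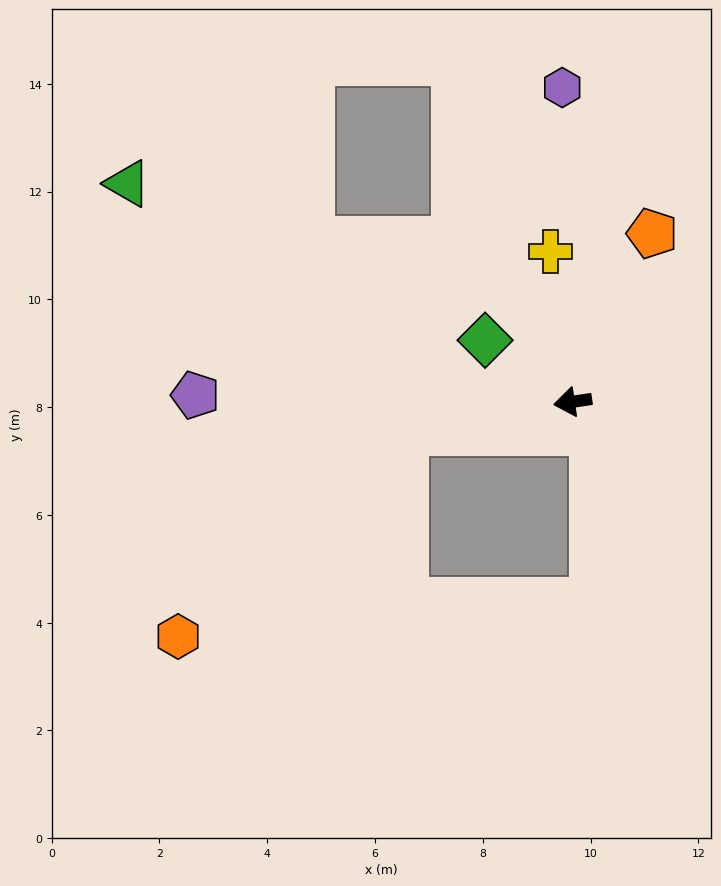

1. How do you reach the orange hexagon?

blocked — turn left 2°, forward 3.1 m, then turn left 31°, forward 5.7 m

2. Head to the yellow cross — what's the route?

turn right 90°, forward 2.8 m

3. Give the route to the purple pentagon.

turn right 9°, forward 7.0 m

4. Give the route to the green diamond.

turn right 43°, forward 2.0 m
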